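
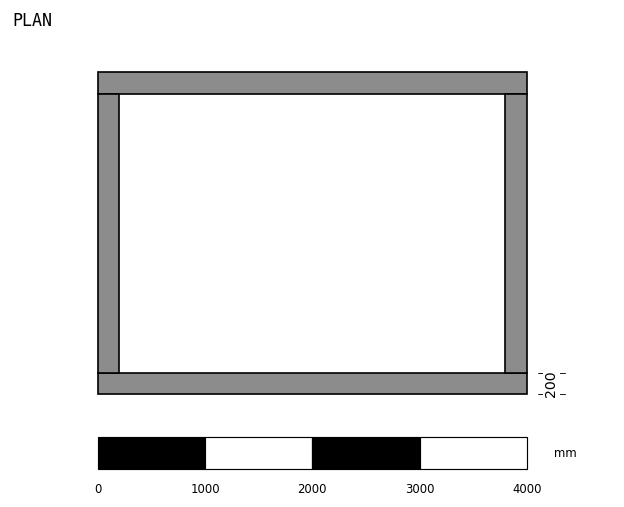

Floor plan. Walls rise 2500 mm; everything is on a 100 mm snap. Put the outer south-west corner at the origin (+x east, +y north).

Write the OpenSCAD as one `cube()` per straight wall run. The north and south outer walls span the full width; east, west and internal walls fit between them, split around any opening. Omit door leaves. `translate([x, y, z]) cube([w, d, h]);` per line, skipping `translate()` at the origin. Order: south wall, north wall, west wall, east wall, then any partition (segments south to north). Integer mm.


cube([4000, 200, 2500]);
translate([0, 2800, 0]) cube([4000, 200, 2500]);
translate([0, 200, 0]) cube([200, 2600, 2500]);
translate([3800, 200, 0]) cube([200, 2600, 2500]);


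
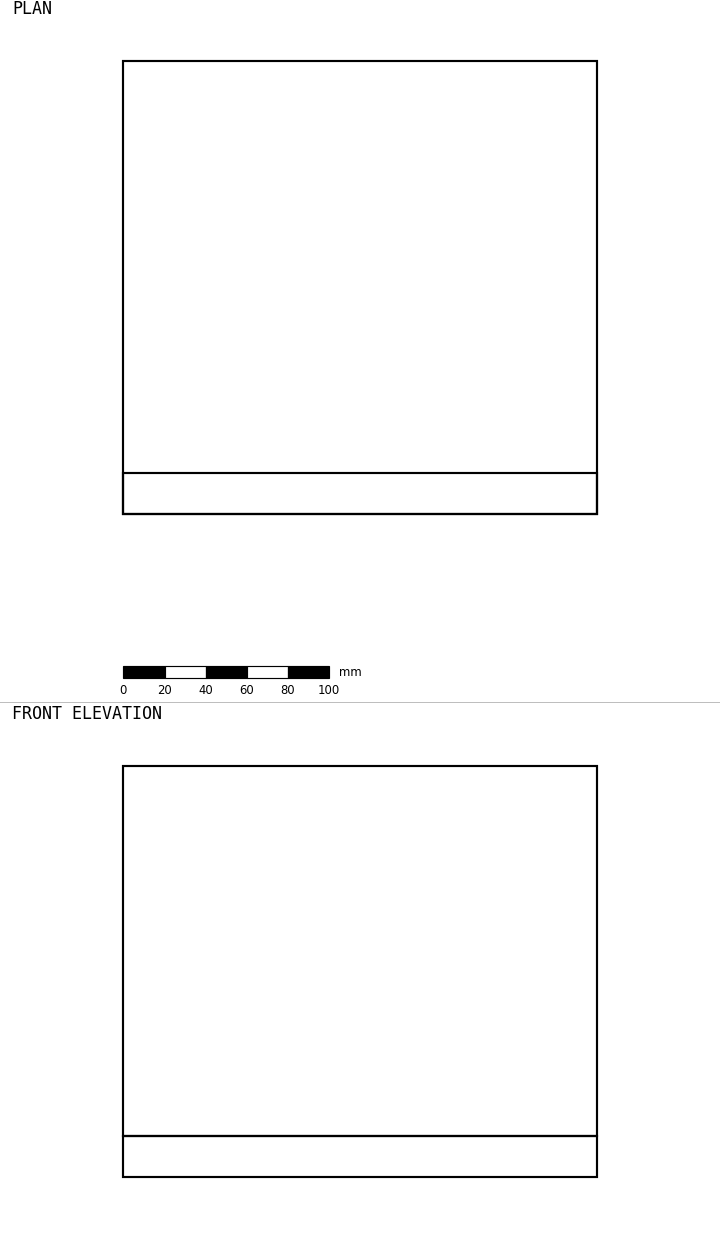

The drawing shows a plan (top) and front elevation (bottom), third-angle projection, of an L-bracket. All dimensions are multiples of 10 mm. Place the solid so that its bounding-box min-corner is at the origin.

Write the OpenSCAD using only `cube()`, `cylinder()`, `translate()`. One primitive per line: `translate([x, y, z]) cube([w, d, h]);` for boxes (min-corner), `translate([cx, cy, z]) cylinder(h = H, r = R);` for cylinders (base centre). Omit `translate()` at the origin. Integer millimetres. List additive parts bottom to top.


cube([230, 220, 20]);
translate([0, 0, 20]) cube([230, 20, 180]);


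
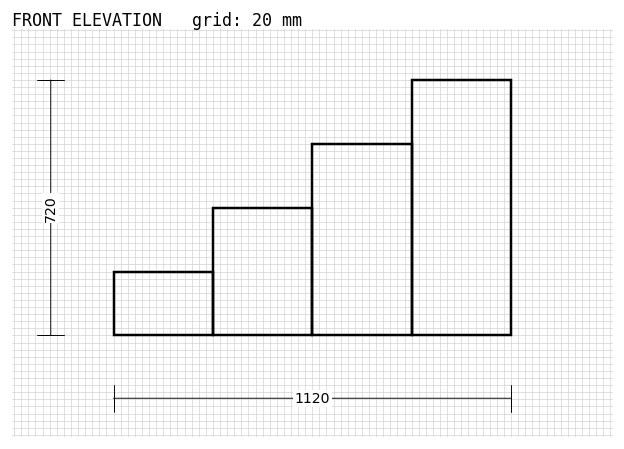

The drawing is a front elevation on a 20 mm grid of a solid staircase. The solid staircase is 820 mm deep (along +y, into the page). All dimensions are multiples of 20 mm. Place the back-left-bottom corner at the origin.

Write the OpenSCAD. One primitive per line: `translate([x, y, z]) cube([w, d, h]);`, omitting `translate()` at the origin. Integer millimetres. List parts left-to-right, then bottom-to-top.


cube([280, 820, 180]);
translate([280, 0, 0]) cube([280, 820, 360]);
translate([560, 0, 0]) cube([280, 820, 540]);
translate([840, 0, 0]) cube([280, 820, 720]);


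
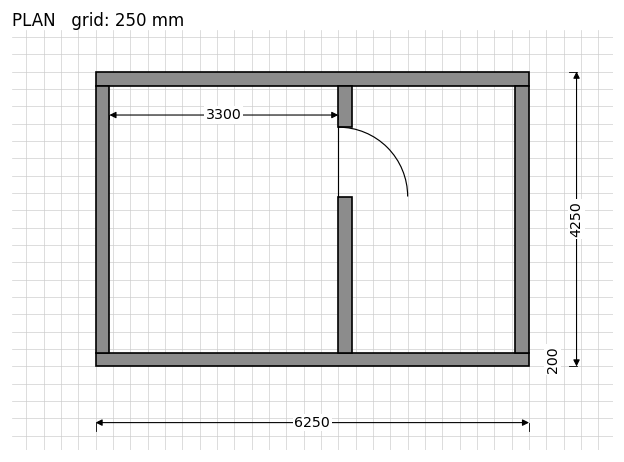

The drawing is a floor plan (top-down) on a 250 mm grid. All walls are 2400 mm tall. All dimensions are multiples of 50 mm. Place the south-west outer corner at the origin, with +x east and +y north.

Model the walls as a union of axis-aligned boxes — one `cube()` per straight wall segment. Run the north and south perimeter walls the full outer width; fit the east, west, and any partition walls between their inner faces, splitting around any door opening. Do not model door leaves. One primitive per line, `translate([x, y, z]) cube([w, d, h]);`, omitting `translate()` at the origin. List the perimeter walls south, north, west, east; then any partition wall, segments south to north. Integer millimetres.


cube([6250, 200, 2400]);
translate([0, 4050, 0]) cube([6250, 200, 2400]);
translate([0, 200, 0]) cube([200, 3850, 2400]);
translate([6050, 200, 0]) cube([200, 3850, 2400]);
translate([3500, 200, 0]) cube([200, 2250, 2400]);
translate([3500, 3450, 0]) cube([200, 600, 2400]);


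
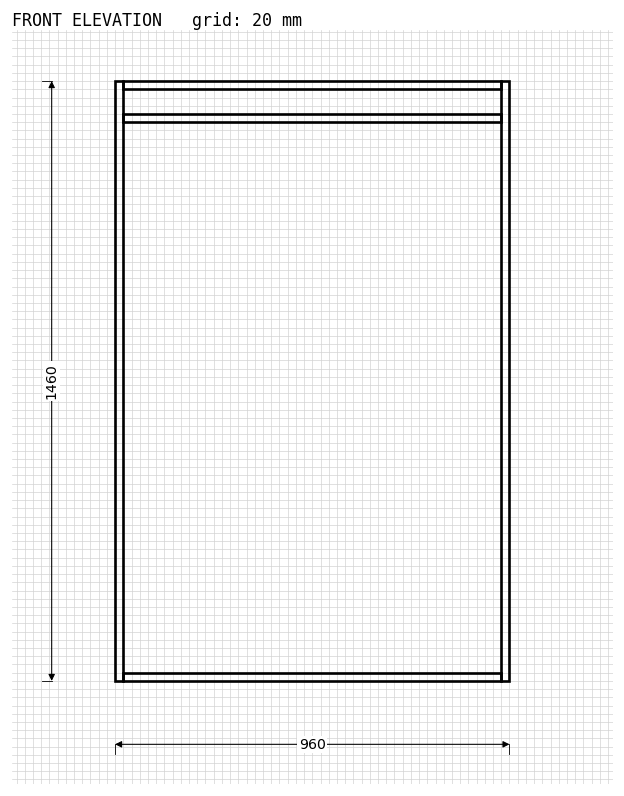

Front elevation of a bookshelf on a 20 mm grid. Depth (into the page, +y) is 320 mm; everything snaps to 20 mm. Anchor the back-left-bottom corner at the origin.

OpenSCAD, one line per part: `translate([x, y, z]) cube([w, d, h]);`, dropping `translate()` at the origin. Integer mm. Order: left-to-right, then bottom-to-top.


cube([20, 320, 1460]);
translate([20, 0, 0]) cube([920, 320, 20]);
translate([20, 0, 1360]) cube([920, 320, 20]);
translate([20, 0, 1440]) cube([920, 320, 20]);
translate([940, 0, 0]) cube([20, 320, 1460]);


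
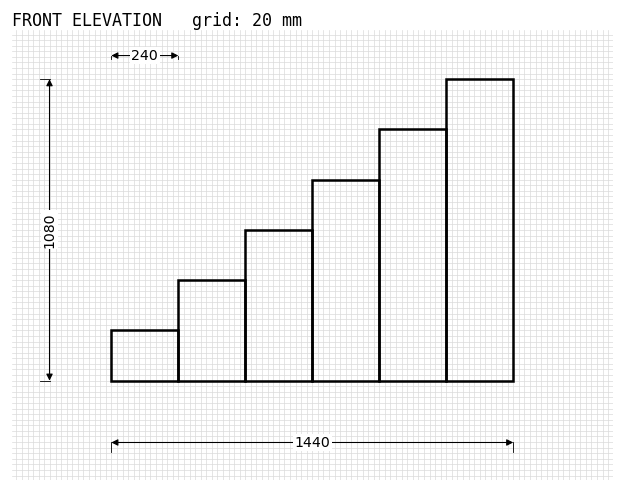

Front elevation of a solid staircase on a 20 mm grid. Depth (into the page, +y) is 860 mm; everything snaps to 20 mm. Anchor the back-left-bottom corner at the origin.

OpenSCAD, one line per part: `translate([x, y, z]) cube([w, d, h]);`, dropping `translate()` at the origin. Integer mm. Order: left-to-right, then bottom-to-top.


cube([240, 860, 180]);
translate([240, 0, 0]) cube([240, 860, 360]);
translate([480, 0, 0]) cube([240, 860, 540]);
translate([720, 0, 0]) cube([240, 860, 720]);
translate([960, 0, 0]) cube([240, 860, 900]);
translate([1200, 0, 0]) cube([240, 860, 1080]);


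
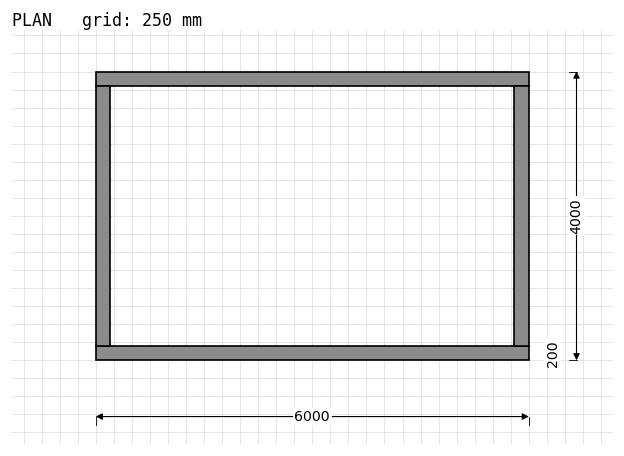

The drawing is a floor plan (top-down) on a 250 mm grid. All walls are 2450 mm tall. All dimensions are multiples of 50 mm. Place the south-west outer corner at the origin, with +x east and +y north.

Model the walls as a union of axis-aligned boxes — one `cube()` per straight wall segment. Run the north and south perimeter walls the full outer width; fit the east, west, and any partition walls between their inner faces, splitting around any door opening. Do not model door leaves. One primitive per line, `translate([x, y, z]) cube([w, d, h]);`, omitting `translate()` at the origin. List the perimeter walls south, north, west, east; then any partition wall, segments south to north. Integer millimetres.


cube([6000, 200, 2450]);
translate([0, 3800, 0]) cube([6000, 200, 2450]);
translate([0, 200, 0]) cube([200, 3600, 2450]);
translate([5800, 200, 0]) cube([200, 3600, 2450]);


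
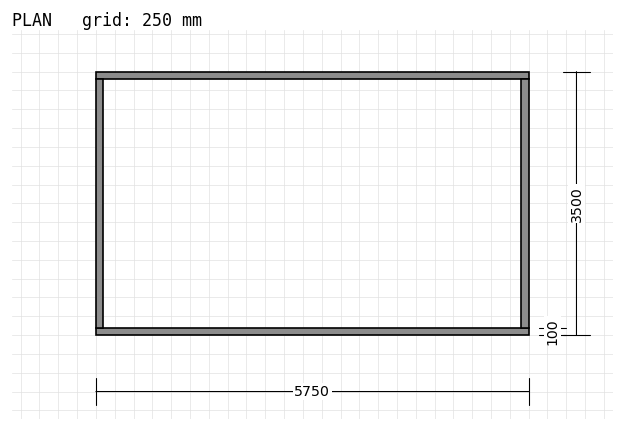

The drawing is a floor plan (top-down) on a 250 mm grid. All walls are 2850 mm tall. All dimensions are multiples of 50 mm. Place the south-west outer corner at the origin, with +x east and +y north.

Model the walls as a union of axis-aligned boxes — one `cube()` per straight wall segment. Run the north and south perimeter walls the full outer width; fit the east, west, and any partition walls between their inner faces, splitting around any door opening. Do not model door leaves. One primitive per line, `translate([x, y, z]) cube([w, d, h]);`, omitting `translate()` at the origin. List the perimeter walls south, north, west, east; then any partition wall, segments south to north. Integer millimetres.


cube([5750, 100, 2850]);
translate([0, 3400, 0]) cube([5750, 100, 2850]);
translate([0, 100, 0]) cube([100, 3300, 2850]);
translate([5650, 100, 0]) cube([100, 3300, 2850]);


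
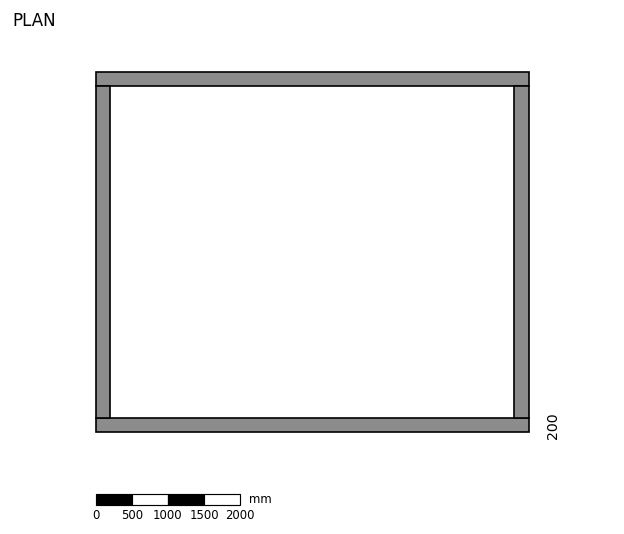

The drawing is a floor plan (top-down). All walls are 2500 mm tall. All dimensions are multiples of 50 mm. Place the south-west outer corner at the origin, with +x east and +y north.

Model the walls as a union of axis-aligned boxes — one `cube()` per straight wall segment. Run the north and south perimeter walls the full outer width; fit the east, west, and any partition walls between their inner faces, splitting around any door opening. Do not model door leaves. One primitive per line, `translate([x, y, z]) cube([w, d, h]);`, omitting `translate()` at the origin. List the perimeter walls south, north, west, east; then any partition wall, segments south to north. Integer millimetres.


cube([6000, 200, 2500]);
translate([0, 4800, 0]) cube([6000, 200, 2500]);
translate([0, 200, 0]) cube([200, 4600, 2500]);
translate([5800, 200, 0]) cube([200, 4600, 2500]);


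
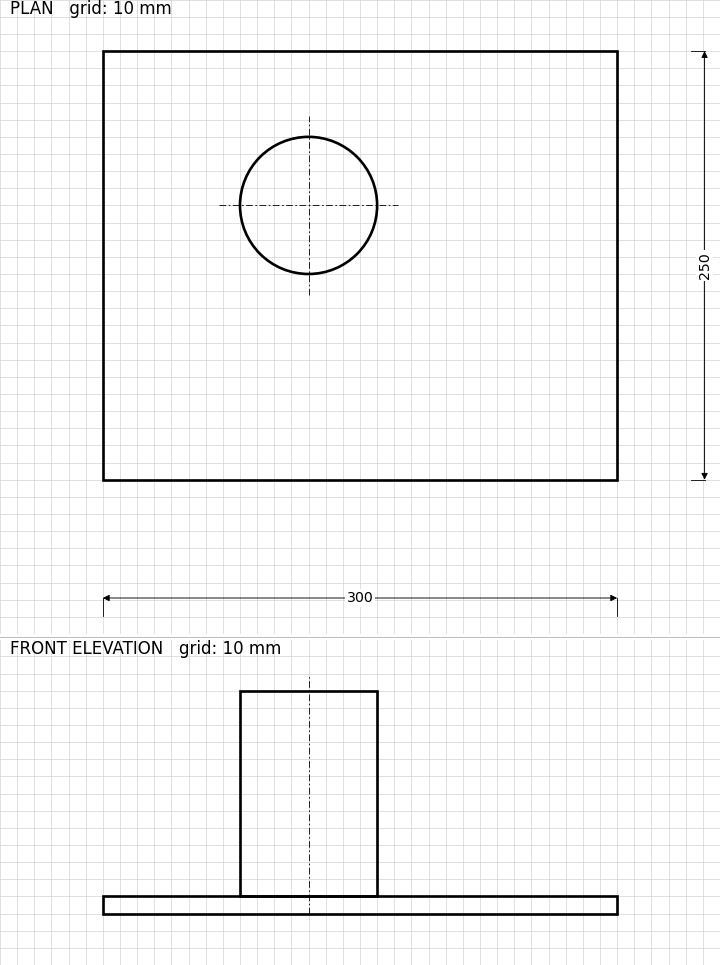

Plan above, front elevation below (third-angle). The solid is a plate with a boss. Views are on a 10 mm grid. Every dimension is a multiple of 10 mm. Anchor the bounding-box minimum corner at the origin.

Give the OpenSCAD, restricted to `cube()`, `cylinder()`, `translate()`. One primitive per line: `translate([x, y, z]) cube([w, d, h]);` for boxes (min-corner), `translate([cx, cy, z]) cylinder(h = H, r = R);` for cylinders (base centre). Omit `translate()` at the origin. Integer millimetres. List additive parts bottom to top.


cube([300, 250, 10]);
translate([120, 160, 10]) cylinder(h = 120, r = 40);


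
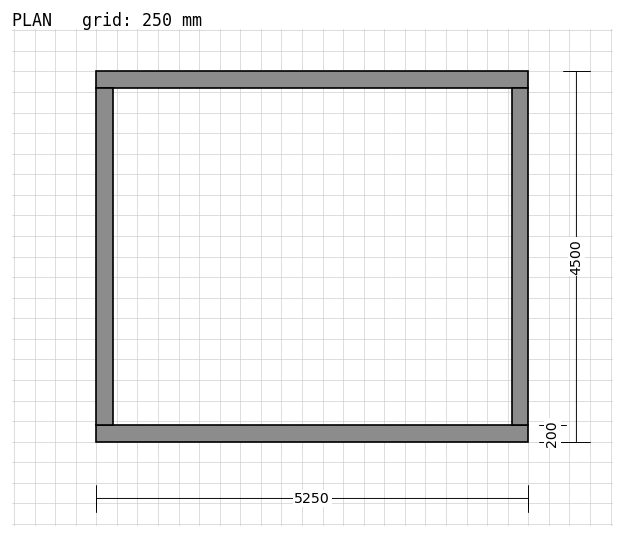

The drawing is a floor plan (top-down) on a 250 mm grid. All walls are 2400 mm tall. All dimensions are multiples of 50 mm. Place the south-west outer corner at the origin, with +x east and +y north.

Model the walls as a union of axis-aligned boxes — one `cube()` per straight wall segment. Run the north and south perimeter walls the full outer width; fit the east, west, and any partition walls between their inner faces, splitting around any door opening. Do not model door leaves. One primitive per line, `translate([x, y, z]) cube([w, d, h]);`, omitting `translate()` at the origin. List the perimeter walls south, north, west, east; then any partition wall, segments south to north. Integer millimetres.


cube([5250, 200, 2400]);
translate([0, 4300, 0]) cube([5250, 200, 2400]);
translate([0, 200, 0]) cube([200, 4100, 2400]);
translate([5050, 200, 0]) cube([200, 4100, 2400]);


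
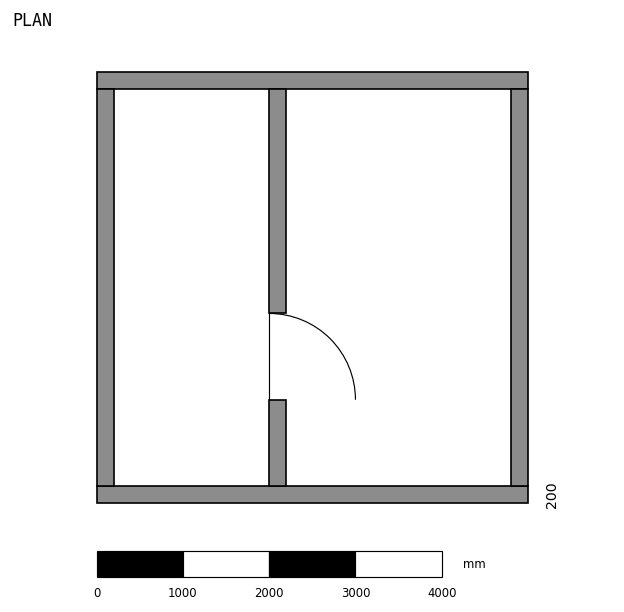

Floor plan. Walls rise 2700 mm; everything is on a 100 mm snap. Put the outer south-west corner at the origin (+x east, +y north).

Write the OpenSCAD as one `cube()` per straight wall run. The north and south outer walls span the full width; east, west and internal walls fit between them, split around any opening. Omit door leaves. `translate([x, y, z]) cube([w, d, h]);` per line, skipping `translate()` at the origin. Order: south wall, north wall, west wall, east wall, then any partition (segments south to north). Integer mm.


cube([5000, 200, 2700]);
translate([0, 4800, 0]) cube([5000, 200, 2700]);
translate([0, 200, 0]) cube([200, 4600, 2700]);
translate([4800, 200, 0]) cube([200, 4600, 2700]);
translate([2000, 200, 0]) cube([200, 1000, 2700]);
translate([2000, 2200, 0]) cube([200, 2600, 2700]);


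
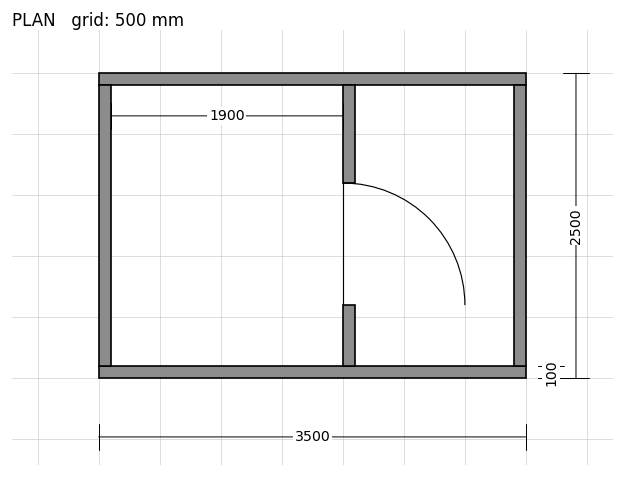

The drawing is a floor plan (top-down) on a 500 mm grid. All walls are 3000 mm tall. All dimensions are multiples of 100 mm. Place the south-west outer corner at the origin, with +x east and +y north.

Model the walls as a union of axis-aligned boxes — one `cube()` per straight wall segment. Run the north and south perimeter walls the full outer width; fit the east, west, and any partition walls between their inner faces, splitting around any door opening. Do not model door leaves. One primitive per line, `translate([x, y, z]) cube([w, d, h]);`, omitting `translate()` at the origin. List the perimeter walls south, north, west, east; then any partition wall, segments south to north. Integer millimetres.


cube([3500, 100, 3000]);
translate([0, 2400, 0]) cube([3500, 100, 3000]);
translate([0, 100, 0]) cube([100, 2300, 3000]);
translate([3400, 100, 0]) cube([100, 2300, 3000]);
translate([2000, 100, 0]) cube([100, 500, 3000]);
translate([2000, 1600, 0]) cube([100, 800, 3000]);


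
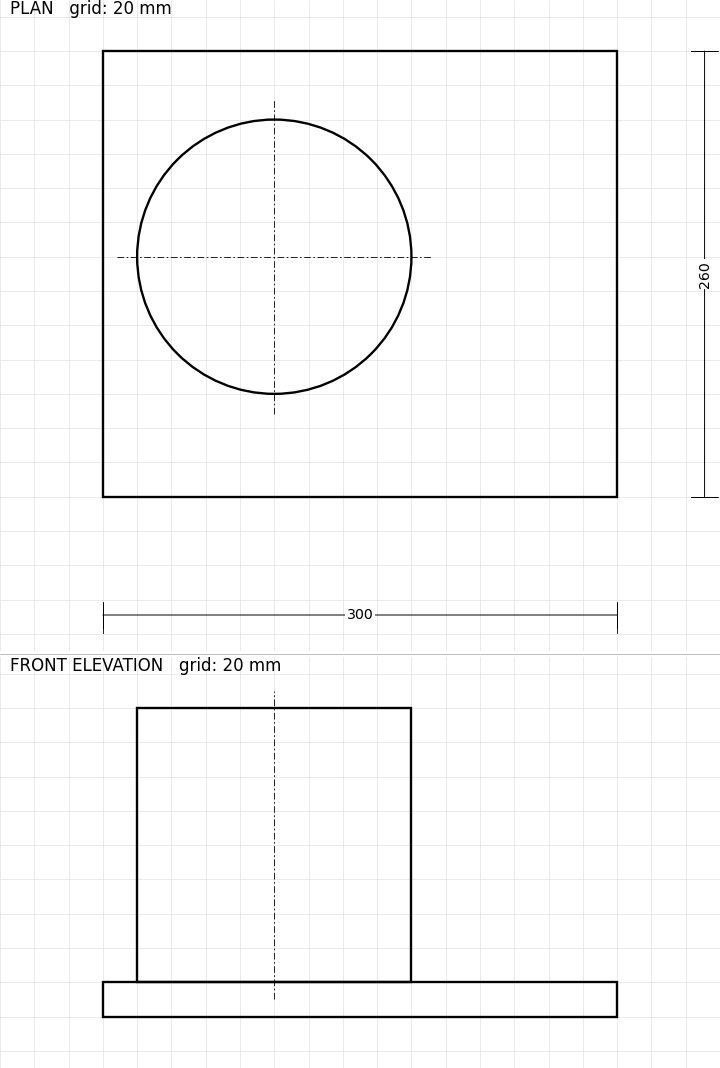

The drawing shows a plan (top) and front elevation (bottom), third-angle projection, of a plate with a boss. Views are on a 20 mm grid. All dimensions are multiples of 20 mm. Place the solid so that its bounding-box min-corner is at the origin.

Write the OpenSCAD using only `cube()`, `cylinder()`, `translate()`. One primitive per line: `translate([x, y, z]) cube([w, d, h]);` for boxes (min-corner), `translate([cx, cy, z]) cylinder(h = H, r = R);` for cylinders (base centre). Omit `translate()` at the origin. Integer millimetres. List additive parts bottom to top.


cube([300, 260, 20]);
translate([100, 140, 20]) cylinder(h = 160, r = 80);


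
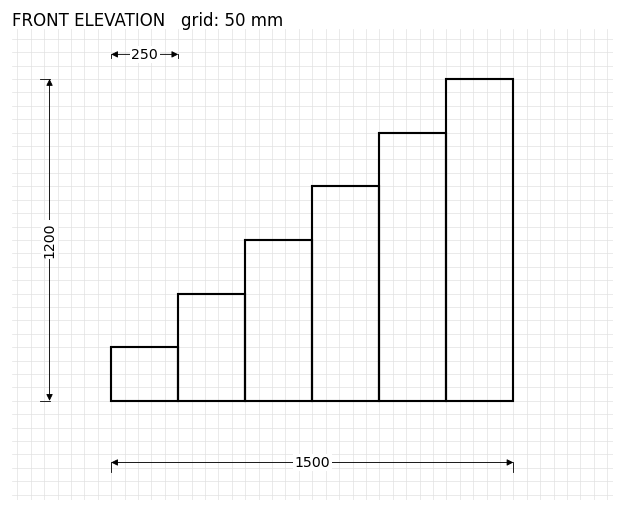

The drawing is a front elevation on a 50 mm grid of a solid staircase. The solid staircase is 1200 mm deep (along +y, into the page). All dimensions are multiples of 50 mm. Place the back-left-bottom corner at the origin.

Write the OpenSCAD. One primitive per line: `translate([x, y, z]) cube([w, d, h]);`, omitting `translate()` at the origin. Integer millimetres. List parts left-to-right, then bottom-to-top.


cube([250, 1200, 200]);
translate([250, 0, 0]) cube([250, 1200, 400]);
translate([500, 0, 0]) cube([250, 1200, 600]);
translate([750, 0, 0]) cube([250, 1200, 800]);
translate([1000, 0, 0]) cube([250, 1200, 1000]);
translate([1250, 0, 0]) cube([250, 1200, 1200]);


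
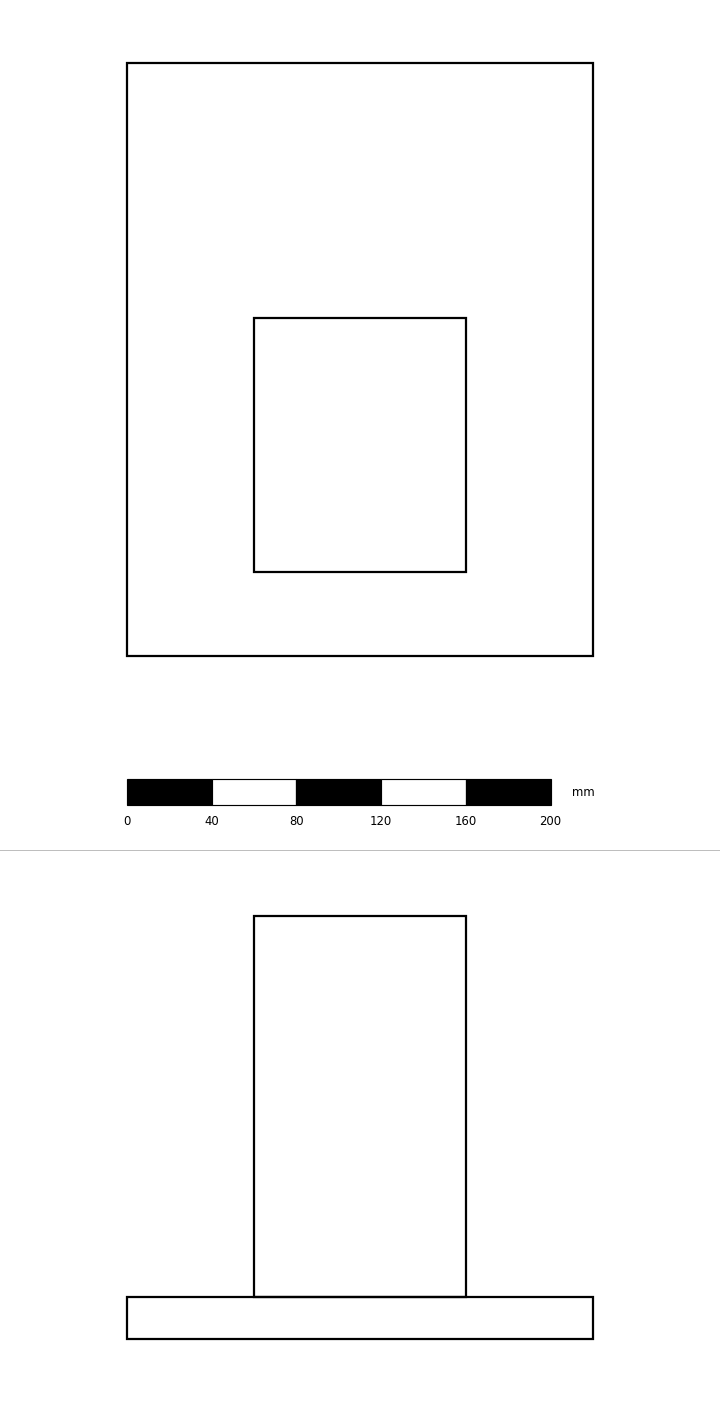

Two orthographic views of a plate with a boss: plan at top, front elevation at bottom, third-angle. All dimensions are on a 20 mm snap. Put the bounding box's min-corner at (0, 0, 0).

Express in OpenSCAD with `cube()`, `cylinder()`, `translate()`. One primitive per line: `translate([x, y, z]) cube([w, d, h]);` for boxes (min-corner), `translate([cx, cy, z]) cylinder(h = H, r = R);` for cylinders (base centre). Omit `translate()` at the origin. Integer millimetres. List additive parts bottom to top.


cube([220, 280, 20]);
translate([60, 40, 20]) cube([100, 120, 180]);


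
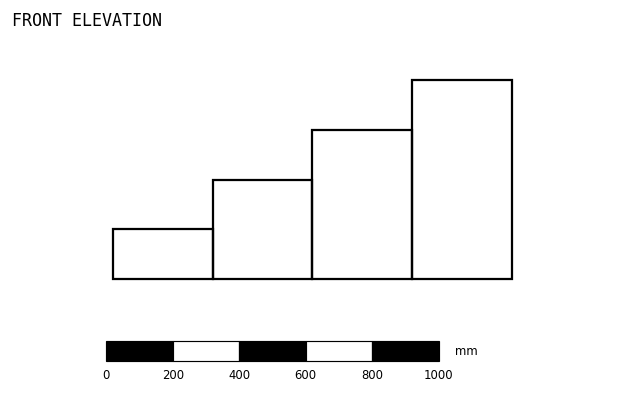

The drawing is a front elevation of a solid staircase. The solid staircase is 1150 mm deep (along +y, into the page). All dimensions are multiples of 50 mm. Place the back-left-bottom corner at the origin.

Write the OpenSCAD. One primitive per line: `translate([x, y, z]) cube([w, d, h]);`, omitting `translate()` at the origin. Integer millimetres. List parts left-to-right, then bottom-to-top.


cube([300, 1150, 150]);
translate([300, 0, 0]) cube([300, 1150, 300]);
translate([600, 0, 0]) cube([300, 1150, 450]);
translate([900, 0, 0]) cube([300, 1150, 600]);


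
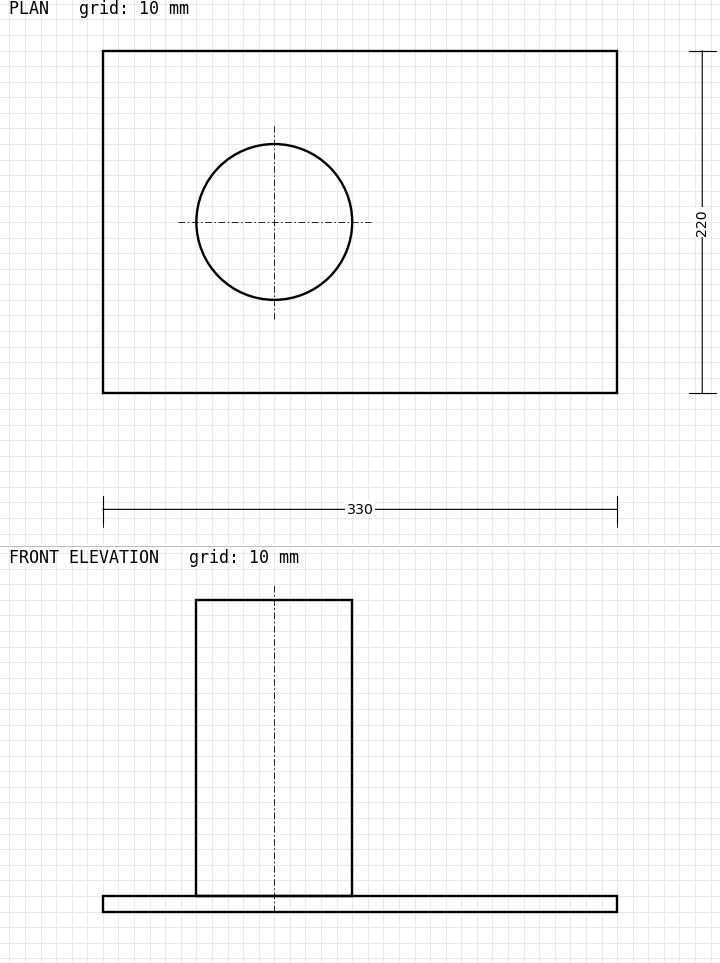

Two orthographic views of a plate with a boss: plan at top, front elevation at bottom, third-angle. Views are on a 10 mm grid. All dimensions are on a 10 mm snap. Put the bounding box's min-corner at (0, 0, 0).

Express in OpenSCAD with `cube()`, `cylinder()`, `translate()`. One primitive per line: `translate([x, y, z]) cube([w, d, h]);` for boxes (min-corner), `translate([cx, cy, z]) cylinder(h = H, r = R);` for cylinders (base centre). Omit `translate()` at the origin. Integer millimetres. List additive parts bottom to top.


cube([330, 220, 10]);
translate([110, 110, 10]) cylinder(h = 190, r = 50);


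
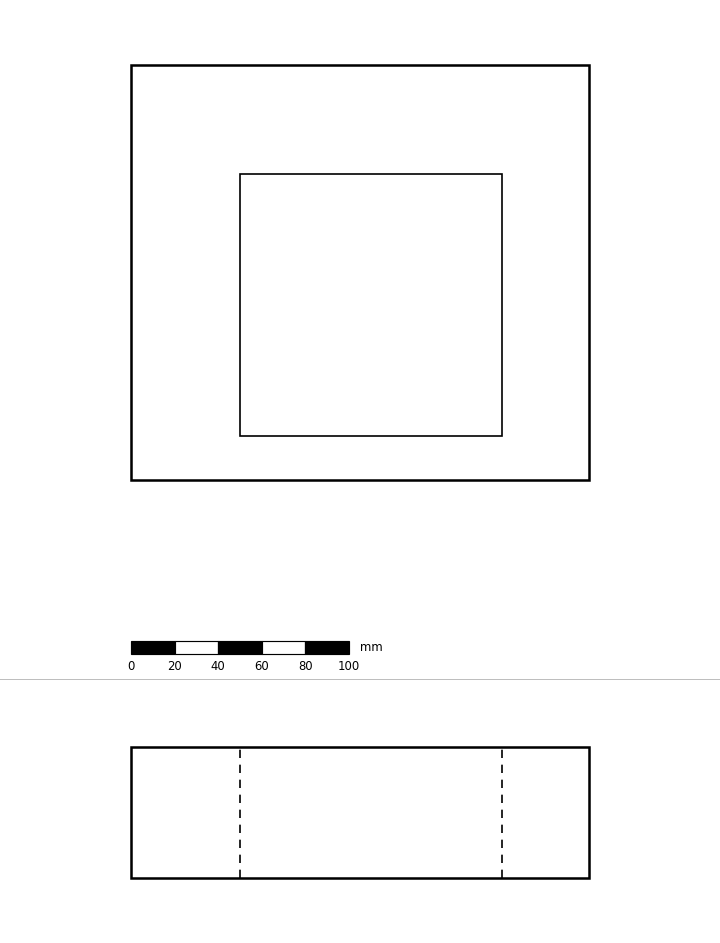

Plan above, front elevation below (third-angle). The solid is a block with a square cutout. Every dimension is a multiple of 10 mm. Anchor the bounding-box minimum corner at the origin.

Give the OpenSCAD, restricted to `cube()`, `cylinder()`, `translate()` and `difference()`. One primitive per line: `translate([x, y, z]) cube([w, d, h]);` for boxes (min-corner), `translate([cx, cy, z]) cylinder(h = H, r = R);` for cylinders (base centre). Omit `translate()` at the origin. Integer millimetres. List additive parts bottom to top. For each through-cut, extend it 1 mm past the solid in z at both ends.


difference() {
  cube([210, 190, 60]);
  translate([50, 20, -1]) cube([120, 120, 62]);
}


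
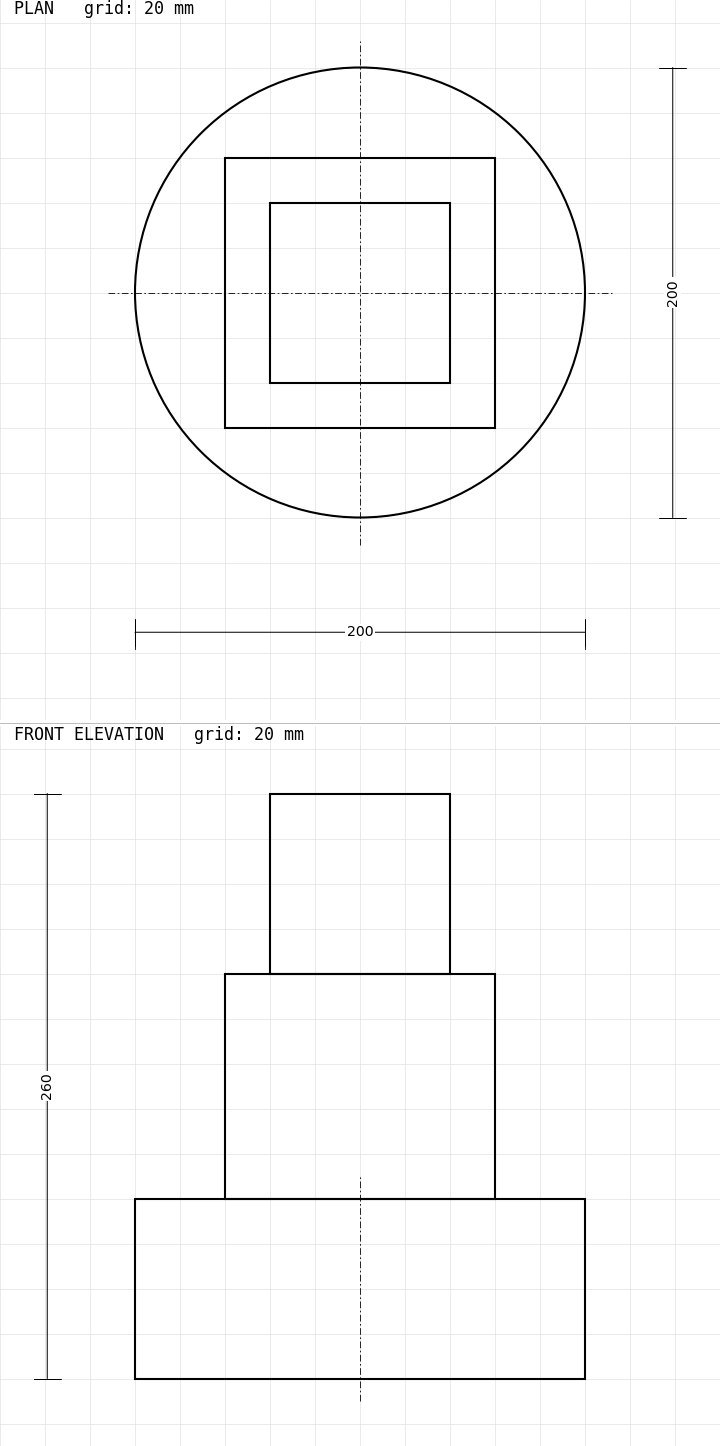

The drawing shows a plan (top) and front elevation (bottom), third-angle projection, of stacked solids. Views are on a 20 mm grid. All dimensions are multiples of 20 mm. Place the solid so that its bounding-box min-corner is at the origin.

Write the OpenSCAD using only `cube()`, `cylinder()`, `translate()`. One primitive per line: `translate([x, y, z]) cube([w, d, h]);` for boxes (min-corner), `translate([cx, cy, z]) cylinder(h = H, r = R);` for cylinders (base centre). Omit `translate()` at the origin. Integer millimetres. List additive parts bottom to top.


translate([100, 100, 0]) cylinder(h = 80, r = 100);
translate([40, 40, 80]) cube([120, 120, 100]);
translate([60, 60, 180]) cube([80, 80, 80]);


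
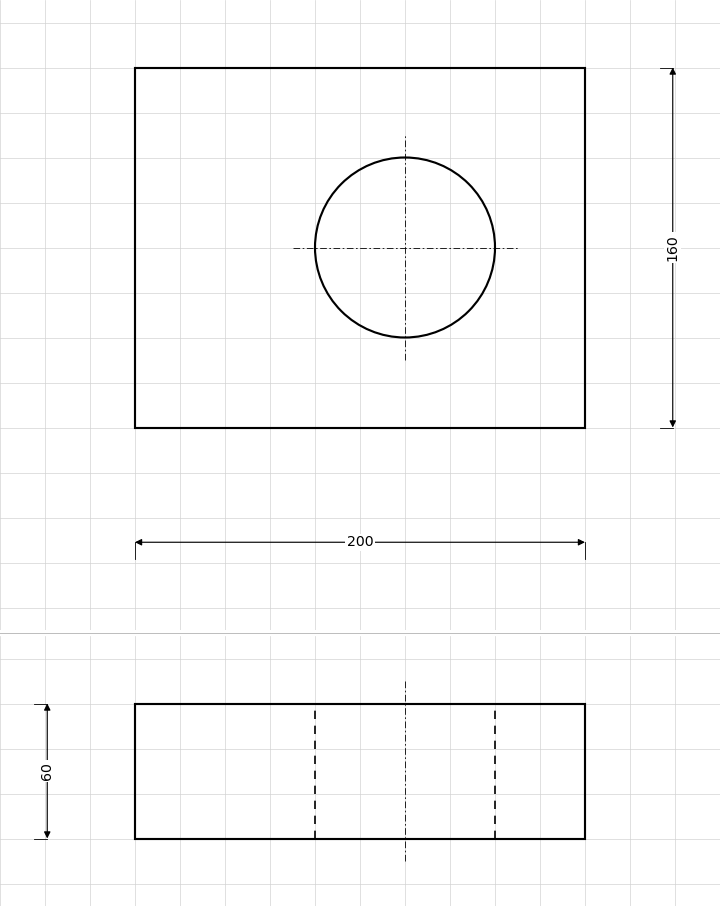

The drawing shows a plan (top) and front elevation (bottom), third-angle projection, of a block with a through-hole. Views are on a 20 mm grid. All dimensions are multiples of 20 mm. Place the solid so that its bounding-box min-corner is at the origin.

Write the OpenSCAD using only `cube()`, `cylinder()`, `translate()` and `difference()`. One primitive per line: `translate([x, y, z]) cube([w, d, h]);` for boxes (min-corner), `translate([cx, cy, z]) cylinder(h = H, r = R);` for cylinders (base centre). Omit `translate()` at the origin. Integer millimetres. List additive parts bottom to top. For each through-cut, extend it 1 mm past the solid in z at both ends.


difference() {
  cube([200, 160, 60]);
  translate([120, 80, -1]) cylinder(h = 62, r = 40);
}


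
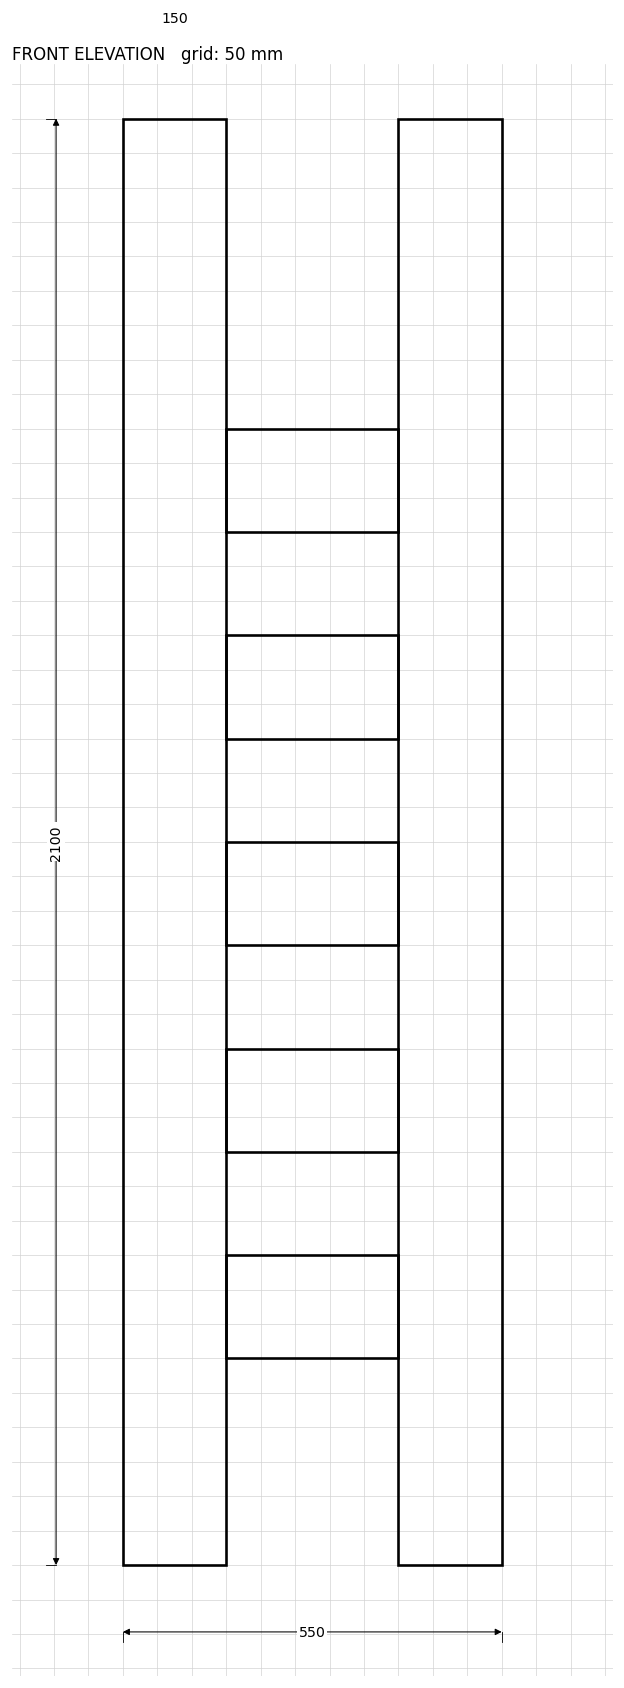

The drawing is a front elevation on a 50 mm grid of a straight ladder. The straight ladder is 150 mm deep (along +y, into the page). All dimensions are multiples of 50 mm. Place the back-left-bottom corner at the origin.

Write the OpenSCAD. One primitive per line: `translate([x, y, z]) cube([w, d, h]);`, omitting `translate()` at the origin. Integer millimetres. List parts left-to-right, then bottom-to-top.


cube([150, 150, 2100]);
translate([150, 0, 300]) cube([250, 150, 150]);
translate([150, 0, 600]) cube([250, 150, 150]);
translate([150, 0, 900]) cube([250, 150, 150]);
translate([150, 0, 1200]) cube([250, 150, 150]);
translate([150, 0, 1500]) cube([250, 150, 150]);
translate([400, 0, 0]) cube([150, 150, 2100]);


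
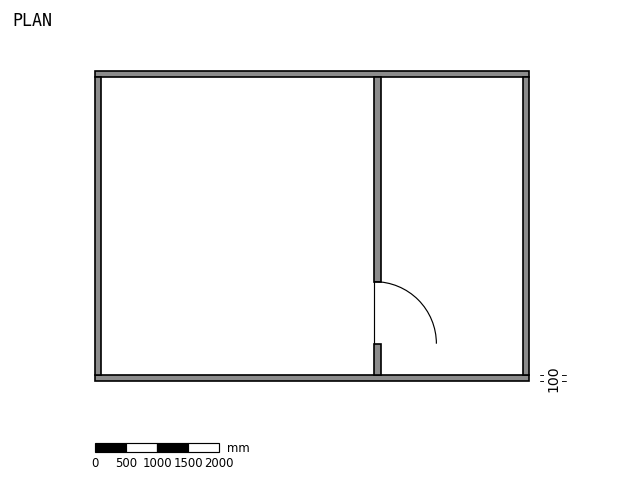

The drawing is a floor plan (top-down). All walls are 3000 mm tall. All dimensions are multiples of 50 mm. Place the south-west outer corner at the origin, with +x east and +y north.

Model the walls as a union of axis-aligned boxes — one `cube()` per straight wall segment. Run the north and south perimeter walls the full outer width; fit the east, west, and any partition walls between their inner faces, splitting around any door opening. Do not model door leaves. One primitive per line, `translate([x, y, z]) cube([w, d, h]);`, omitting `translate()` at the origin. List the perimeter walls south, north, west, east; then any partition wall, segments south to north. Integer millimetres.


cube([7000, 100, 3000]);
translate([0, 4900, 0]) cube([7000, 100, 3000]);
translate([0, 100, 0]) cube([100, 4800, 3000]);
translate([6900, 100, 0]) cube([100, 4800, 3000]);
translate([4500, 100, 0]) cube([100, 500, 3000]);
translate([4500, 1600, 0]) cube([100, 3300, 3000]);


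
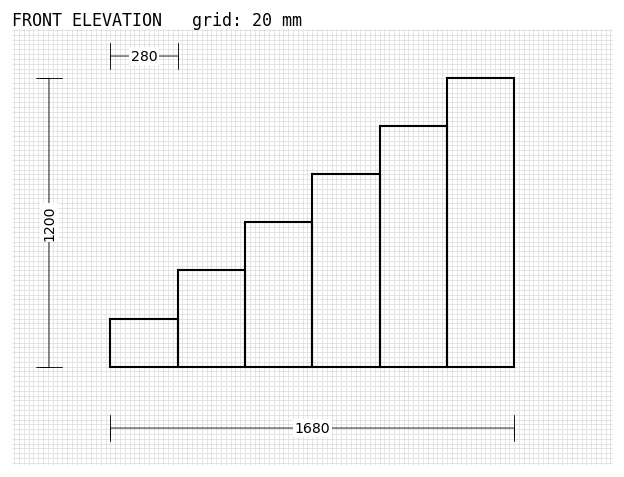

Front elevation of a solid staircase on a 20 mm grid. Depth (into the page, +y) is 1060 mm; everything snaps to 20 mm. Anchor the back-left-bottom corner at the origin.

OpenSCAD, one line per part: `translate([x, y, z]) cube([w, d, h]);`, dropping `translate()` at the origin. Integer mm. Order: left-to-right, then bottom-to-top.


cube([280, 1060, 200]);
translate([280, 0, 0]) cube([280, 1060, 400]);
translate([560, 0, 0]) cube([280, 1060, 600]);
translate([840, 0, 0]) cube([280, 1060, 800]);
translate([1120, 0, 0]) cube([280, 1060, 1000]);
translate([1400, 0, 0]) cube([280, 1060, 1200]);


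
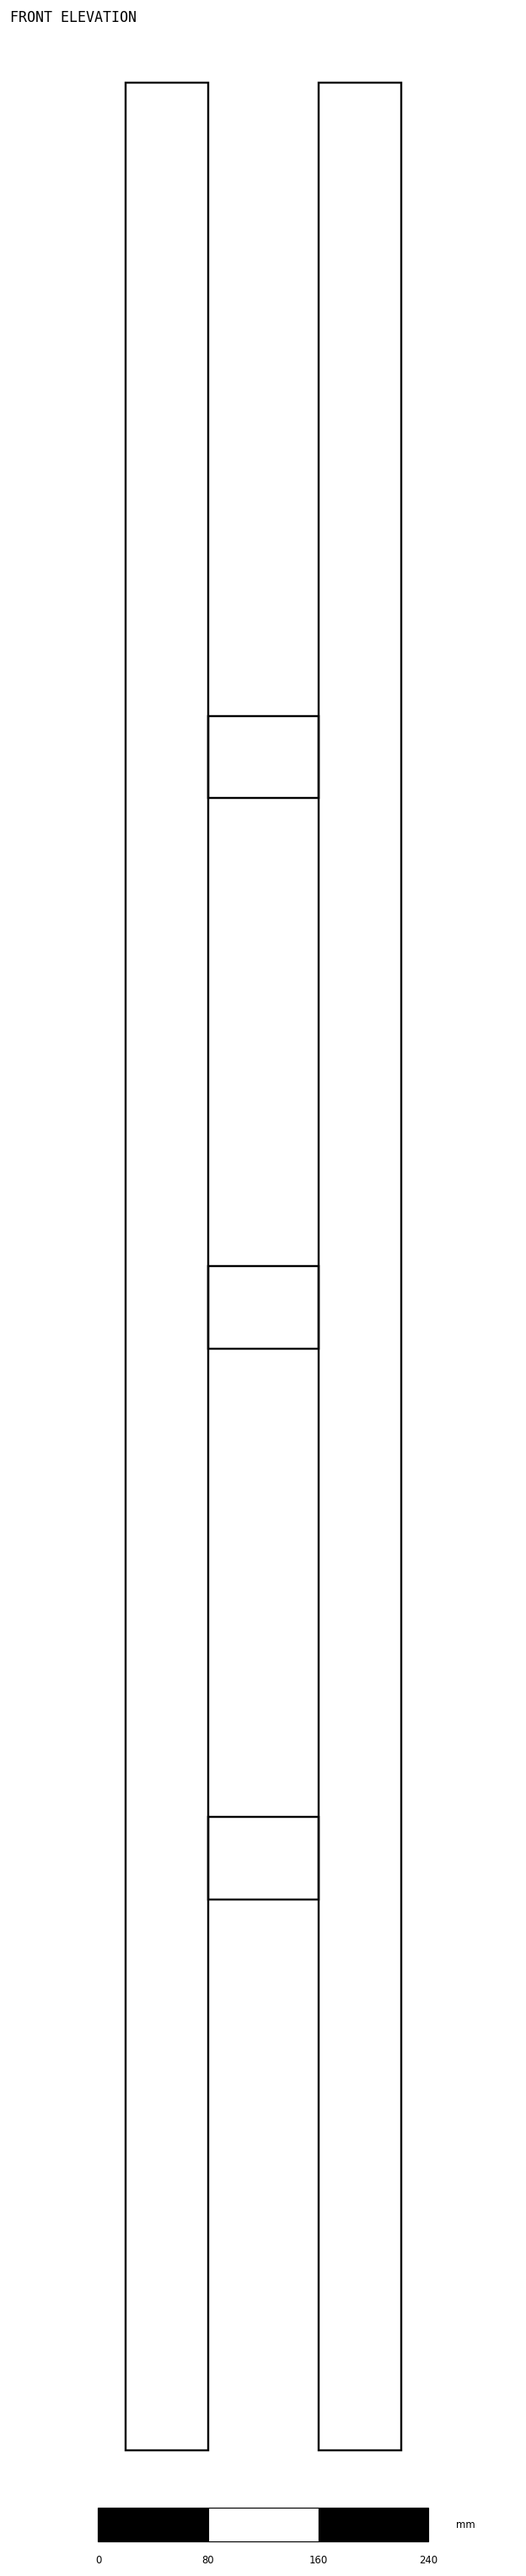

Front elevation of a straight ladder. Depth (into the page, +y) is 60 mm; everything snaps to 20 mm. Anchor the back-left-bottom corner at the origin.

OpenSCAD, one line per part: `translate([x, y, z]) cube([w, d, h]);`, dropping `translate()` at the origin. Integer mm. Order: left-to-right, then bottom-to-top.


cube([60, 60, 1720]);
translate([60, 0, 400]) cube([80, 60, 60]);
translate([60, 0, 800]) cube([80, 60, 60]);
translate([60, 0, 1200]) cube([80, 60, 60]);
translate([140, 0, 0]) cube([60, 60, 1720]);


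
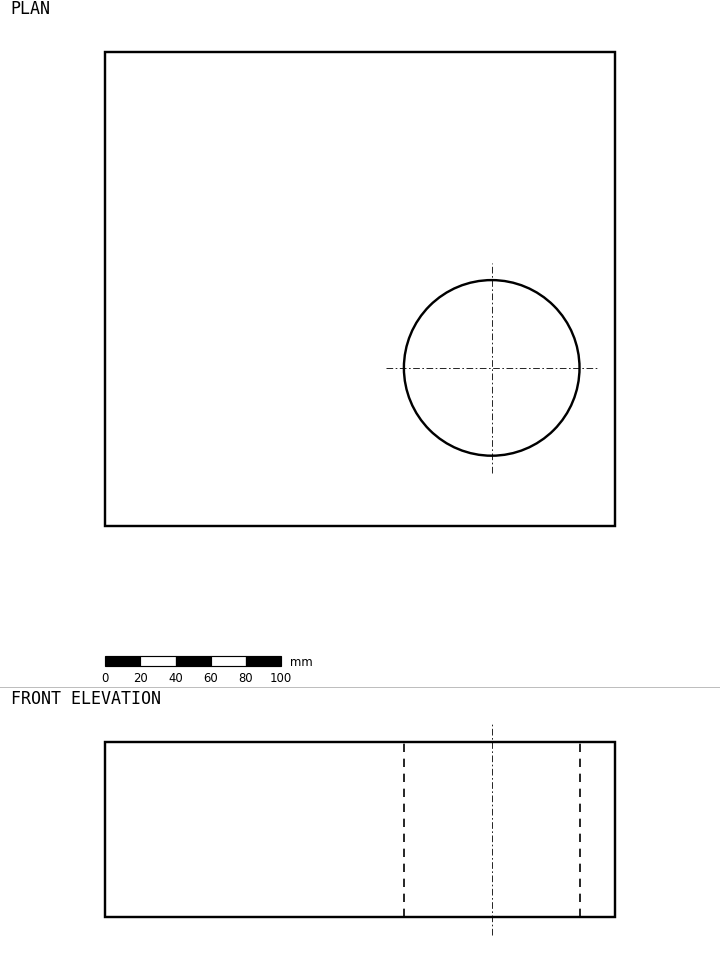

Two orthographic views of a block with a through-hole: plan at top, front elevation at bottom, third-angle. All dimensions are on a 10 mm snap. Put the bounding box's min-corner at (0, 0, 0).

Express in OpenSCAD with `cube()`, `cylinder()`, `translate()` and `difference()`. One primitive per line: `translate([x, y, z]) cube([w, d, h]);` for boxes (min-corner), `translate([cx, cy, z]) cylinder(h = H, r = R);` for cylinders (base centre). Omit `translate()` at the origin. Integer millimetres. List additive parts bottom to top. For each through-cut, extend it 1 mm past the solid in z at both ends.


difference() {
  cube([290, 270, 100]);
  translate([220, 90, -1]) cylinder(h = 102, r = 50);
}


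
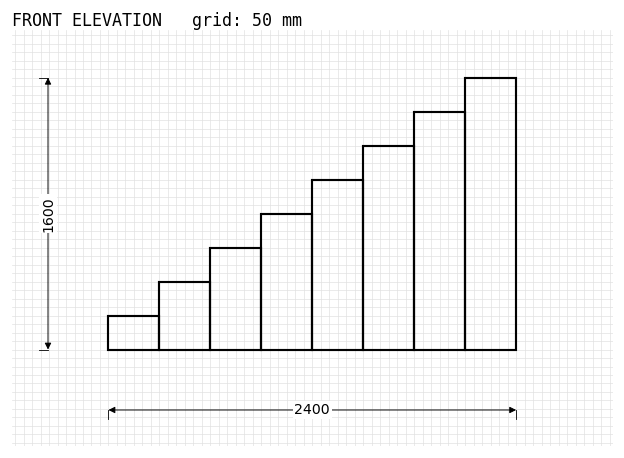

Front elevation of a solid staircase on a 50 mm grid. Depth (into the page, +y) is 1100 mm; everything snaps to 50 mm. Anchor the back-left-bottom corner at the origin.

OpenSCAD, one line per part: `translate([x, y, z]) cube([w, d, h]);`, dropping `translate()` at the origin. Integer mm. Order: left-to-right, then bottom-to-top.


cube([300, 1100, 200]);
translate([300, 0, 0]) cube([300, 1100, 400]);
translate([600, 0, 0]) cube([300, 1100, 600]);
translate([900, 0, 0]) cube([300, 1100, 800]);
translate([1200, 0, 0]) cube([300, 1100, 1000]);
translate([1500, 0, 0]) cube([300, 1100, 1200]);
translate([1800, 0, 0]) cube([300, 1100, 1400]);
translate([2100, 0, 0]) cube([300, 1100, 1600]);


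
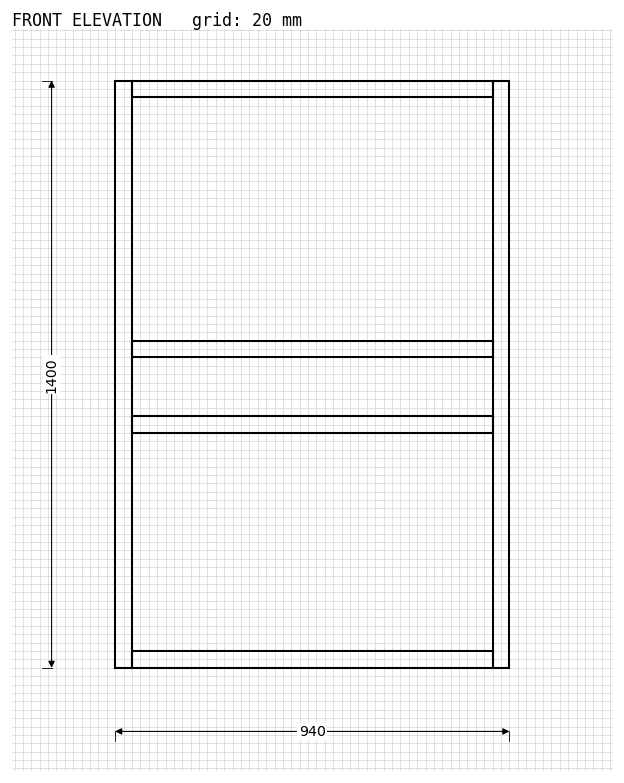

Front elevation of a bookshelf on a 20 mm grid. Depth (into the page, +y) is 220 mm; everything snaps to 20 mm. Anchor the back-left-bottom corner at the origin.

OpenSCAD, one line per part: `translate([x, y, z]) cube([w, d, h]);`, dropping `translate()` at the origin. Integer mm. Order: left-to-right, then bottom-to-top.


cube([40, 220, 1400]);
translate([40, 0, 0]) cube([860, 220, 40]);
translate([40, 0, 560]) cube([860, 220, 40]);
translate([40, 0, 740]) cube([860, 220, 40]);
translate([40, 0, 1360]) cube([860, 220, 40]);
translate([900, 0, 0]) cube([40, 220, 1400]);


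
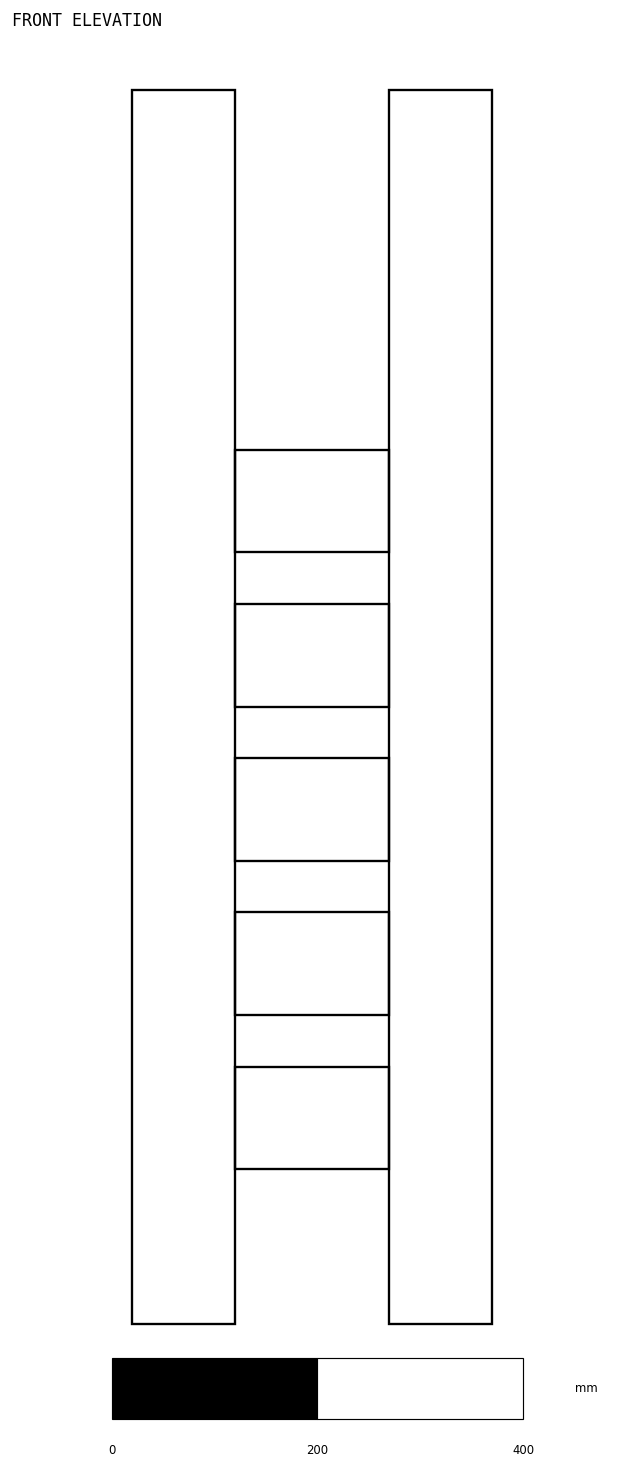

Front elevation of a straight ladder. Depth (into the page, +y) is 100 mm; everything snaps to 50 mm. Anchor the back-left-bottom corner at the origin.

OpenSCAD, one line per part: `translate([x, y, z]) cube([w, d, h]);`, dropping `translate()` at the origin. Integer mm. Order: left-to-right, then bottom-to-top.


cube([100, 100, 1200]);
translate([100, 0, 150]) cube([150, 100, 100]);
translate([100, 0, 300]) cube([150, 100, 100]);
translate([100, 0, 450]) cube([150, 100, 100]);
translate([100, 0, 600]) cube([150, 100, 100]);
translate([100, 0, 750]) cube([150, 100, 100]);
translate([250, 0, 0]) cube([100, 100, 1200]);


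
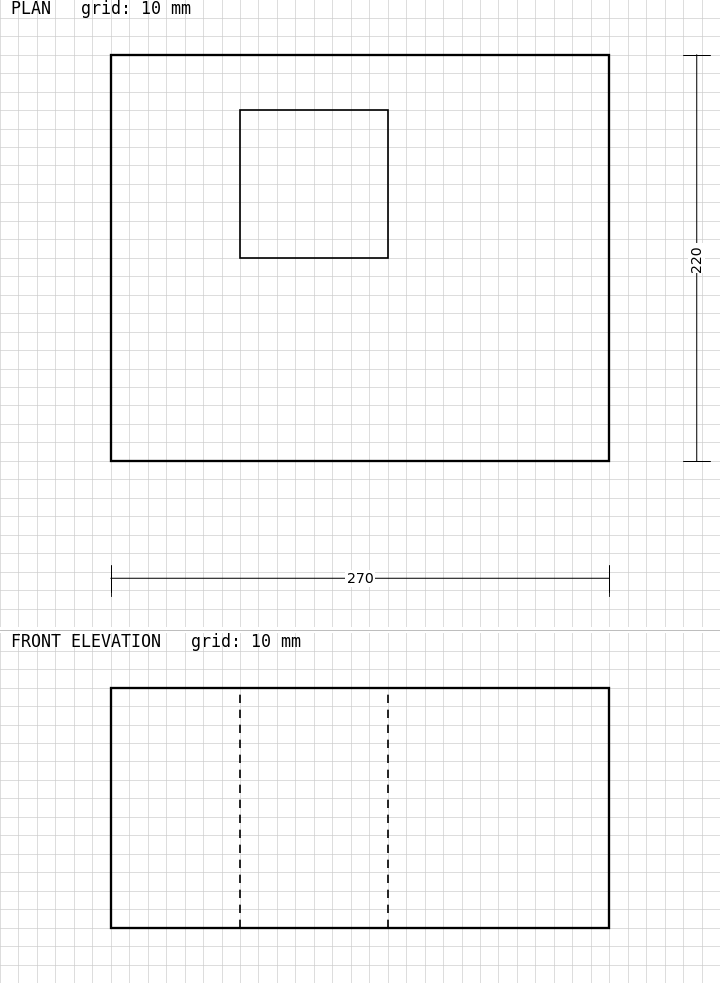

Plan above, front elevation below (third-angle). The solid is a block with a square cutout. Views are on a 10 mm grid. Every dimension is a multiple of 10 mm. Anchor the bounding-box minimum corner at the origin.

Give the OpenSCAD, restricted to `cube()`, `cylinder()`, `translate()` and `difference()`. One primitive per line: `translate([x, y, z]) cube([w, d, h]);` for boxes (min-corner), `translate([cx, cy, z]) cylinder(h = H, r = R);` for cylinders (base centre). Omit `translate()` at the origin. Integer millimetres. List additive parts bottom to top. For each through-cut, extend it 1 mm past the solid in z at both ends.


difference() {
  cube([270, 220, 130]);
  translate([70, 110, -1]) cube([80, 80, 132]);
}


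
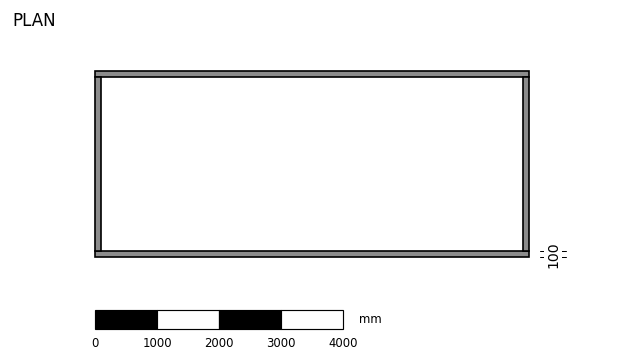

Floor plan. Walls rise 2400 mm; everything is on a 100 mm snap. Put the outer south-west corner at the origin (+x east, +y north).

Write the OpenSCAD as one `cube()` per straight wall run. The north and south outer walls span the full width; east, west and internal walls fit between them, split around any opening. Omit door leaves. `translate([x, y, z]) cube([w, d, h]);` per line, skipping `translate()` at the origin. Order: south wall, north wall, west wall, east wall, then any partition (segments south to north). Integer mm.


cube([7000, 100, 2400]);
translate([0, 2900, 0]) cube([7000, 100, 2400]);
translate([0, 100, 0]) cube([100, 2800, 2400]);
translate([6900, 100, 0]) cube([100, 2800, 2400]);


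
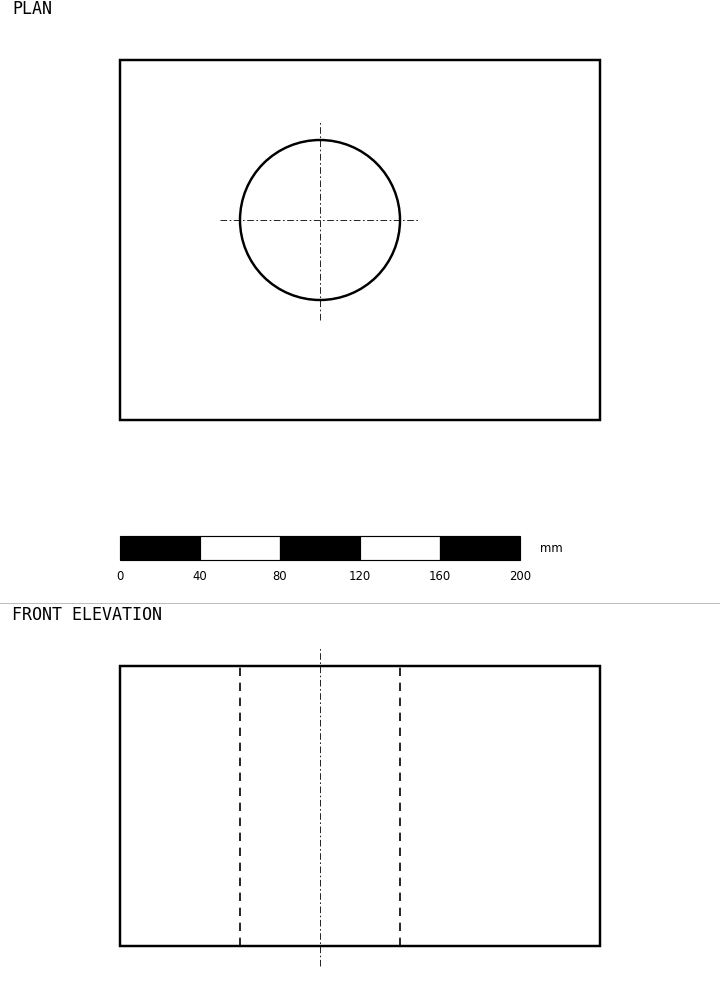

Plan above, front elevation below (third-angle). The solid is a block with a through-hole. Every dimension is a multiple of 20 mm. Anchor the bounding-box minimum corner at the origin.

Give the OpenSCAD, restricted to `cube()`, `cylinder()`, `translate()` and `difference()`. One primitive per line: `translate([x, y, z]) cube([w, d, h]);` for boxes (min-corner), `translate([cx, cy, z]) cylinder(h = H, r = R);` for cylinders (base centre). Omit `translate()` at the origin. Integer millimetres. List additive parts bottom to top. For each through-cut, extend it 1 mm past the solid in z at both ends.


difference() {
  cube([240, 180, 140]);
  translate([100, 100, -1]) cylinder(h = 142, r = 40);
}


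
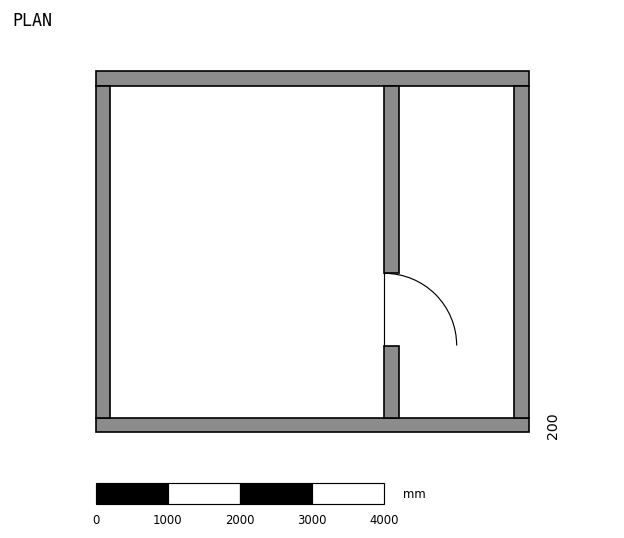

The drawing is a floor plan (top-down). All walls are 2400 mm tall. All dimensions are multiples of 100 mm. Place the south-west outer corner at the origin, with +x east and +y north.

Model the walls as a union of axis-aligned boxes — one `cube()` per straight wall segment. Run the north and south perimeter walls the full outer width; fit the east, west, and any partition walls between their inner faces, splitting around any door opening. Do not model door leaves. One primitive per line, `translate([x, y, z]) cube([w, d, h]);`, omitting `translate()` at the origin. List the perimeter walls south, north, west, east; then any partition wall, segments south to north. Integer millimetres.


cube([6000, 200, 2400]);
translate([0, 4800, 0]) cube([6000, 200, 2400]);
translate([0, 200, 0]) cube([200, 4600, 2400]);
translate([5800, 200, 0]) cube([200, 4600, 2400]);
translate([4000, 200, 0]) cube([200, 1000, 2400]);
translate([4000, 2200, 0]) cube([200, 2600, 2400]);


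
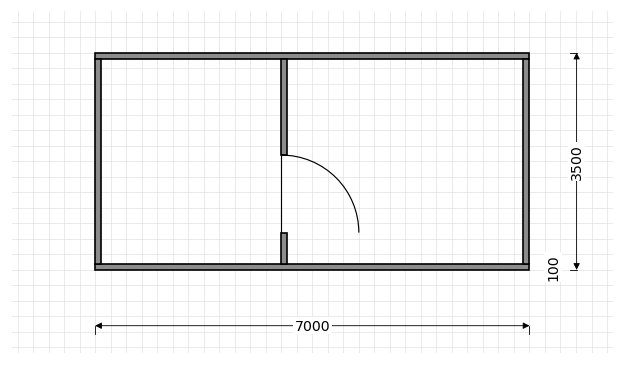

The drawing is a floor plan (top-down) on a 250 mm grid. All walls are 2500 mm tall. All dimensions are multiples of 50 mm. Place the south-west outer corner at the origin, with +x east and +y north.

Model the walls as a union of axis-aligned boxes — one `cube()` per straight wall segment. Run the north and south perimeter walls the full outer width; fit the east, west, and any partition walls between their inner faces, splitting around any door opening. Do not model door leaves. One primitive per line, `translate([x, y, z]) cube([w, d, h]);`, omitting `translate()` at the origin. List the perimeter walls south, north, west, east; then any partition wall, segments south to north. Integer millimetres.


cube([7000, 100, 2500]);
translate([0, 3400, 0]) cube([7000, 100, 2500]);
translate([0, 100, 0]) cube([100, 3300, 2500]);
translate([6900, 100, 0]) cube([100, 3300, 2500]);
translate([3000, 100, 0]) cube([100, 500, 2500]);
translate([3000, 1850, 0]) cube([100, 1550, 2500]);


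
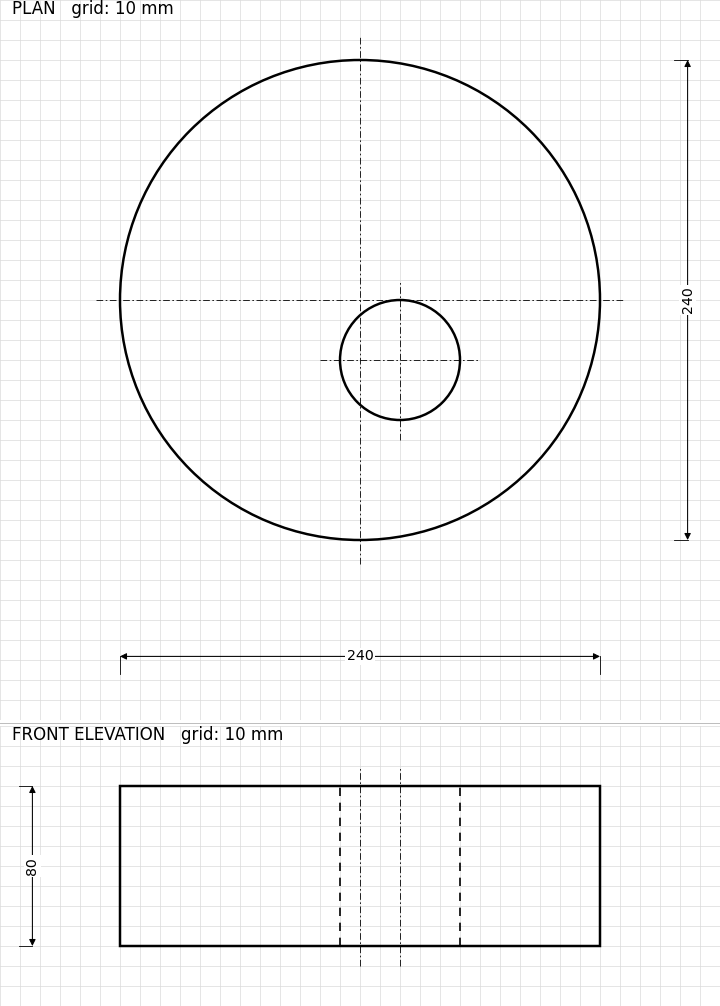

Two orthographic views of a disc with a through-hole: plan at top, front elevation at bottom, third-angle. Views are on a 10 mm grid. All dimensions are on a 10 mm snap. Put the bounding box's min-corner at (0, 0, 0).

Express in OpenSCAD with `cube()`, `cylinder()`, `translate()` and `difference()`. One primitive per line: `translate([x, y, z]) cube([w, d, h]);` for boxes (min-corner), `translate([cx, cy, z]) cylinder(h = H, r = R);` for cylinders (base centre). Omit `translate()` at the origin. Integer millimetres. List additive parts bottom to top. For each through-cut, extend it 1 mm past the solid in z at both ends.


difference() {
  translate([120, 120, 0]) cylinder(h = 80, r = 120);
  translate([140, 90, -1]) cylinder(h = 82, r = 30);
}


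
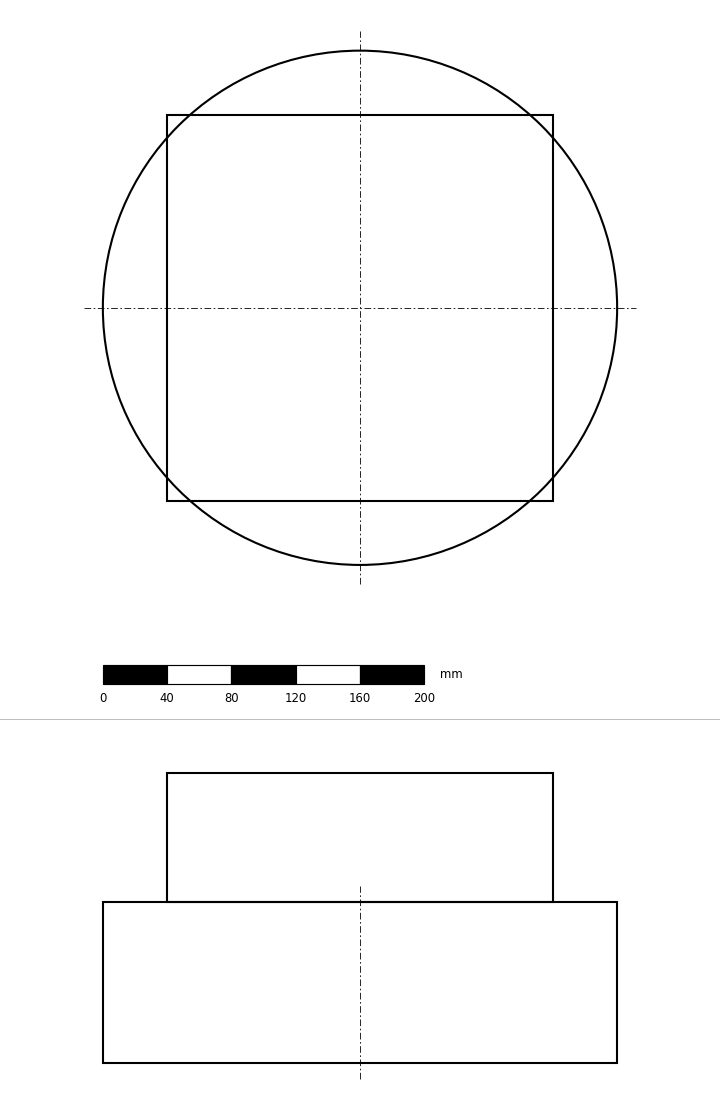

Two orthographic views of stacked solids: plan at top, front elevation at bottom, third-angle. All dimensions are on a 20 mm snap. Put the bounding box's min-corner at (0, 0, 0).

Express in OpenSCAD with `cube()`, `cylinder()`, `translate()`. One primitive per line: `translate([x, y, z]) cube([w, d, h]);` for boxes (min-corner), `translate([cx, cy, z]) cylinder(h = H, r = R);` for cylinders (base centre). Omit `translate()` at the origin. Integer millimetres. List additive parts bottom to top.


translate([160, 160, 0]) cylinder(h = 100, r = 160);
translate([40, 40, 100]) cube([240, 240, 80]);


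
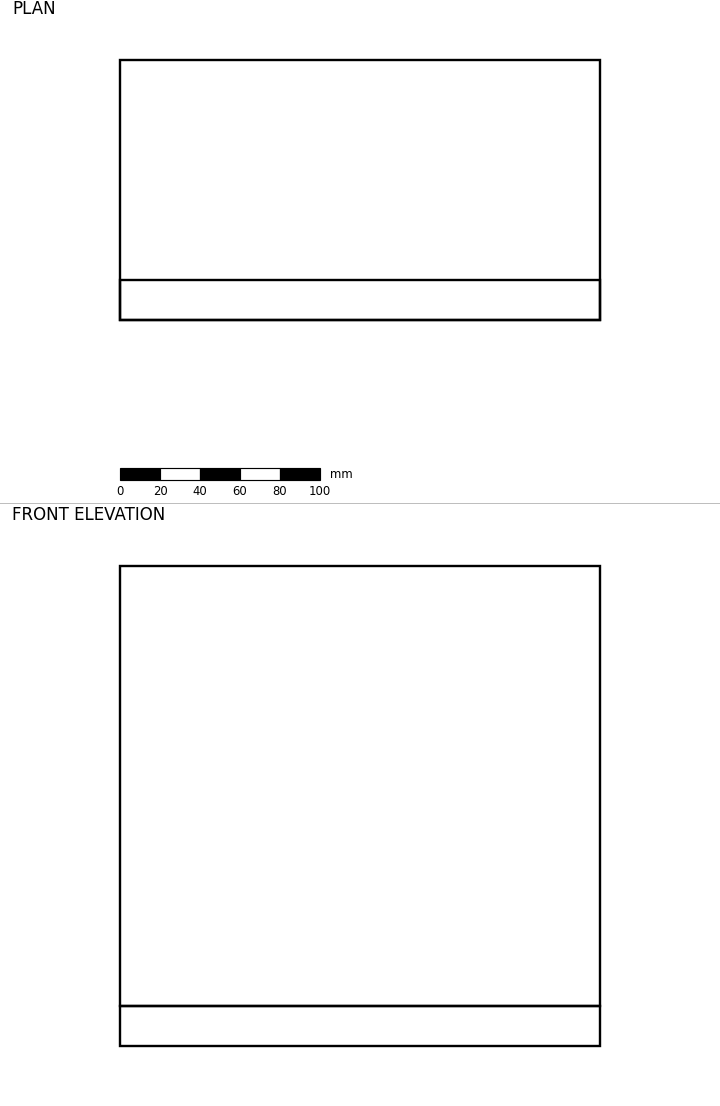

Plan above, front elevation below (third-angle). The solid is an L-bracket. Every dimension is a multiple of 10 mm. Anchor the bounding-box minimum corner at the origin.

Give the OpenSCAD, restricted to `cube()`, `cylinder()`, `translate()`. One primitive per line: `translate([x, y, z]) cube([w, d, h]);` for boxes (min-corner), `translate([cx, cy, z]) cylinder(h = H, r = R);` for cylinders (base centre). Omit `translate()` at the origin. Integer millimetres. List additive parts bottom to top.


cube([240, 130, 20]);
translate([0, 0, 20]) cube([240, 20, 220]);


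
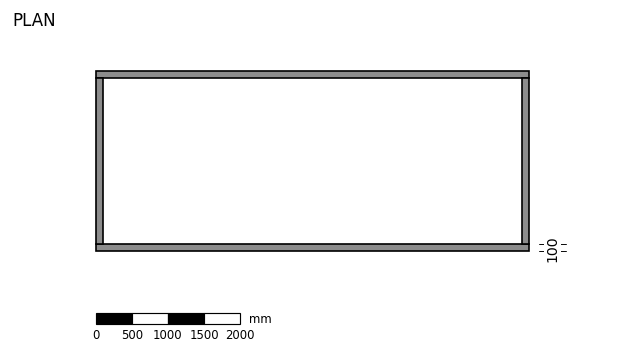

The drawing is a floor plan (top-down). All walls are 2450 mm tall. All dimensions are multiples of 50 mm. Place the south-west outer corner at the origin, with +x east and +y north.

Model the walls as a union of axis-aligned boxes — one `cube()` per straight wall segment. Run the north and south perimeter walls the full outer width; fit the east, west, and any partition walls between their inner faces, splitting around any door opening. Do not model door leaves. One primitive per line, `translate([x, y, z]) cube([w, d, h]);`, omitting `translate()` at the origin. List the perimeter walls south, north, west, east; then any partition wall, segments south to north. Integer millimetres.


cube([6000, 100, 2450]);
translate([0, 2400, 0]) cube([6000, 100, 2450]);
translate([0, 100, 0]) cube([100, 2300, 2450]);
translate([5900, 100, 0]) cube([100, 2300, 2450]);


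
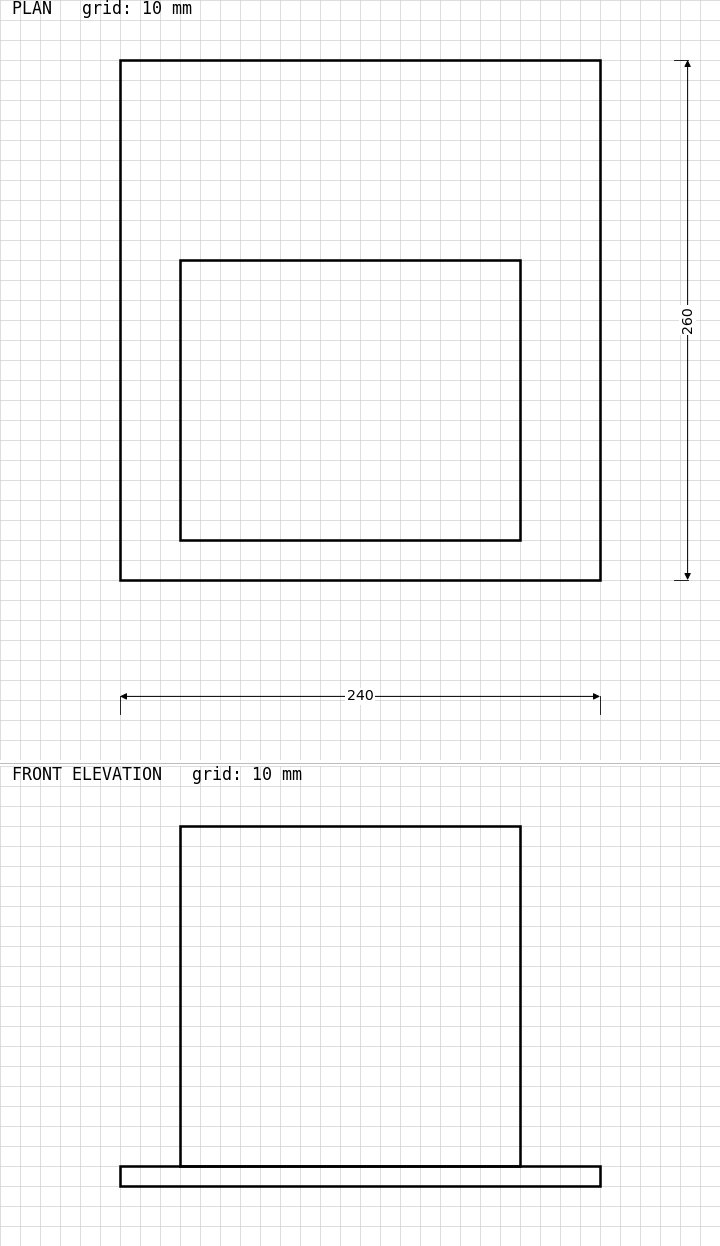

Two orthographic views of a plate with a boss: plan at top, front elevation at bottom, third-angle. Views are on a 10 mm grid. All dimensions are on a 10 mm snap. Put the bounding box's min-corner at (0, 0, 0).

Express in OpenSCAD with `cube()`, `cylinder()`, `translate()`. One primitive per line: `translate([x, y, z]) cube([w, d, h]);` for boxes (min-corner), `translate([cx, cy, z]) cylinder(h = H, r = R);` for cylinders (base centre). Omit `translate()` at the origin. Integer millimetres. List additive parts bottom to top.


cube([240, 260, 10]);
translate([30, 20, 10]) cube([170, 140, 170]);
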